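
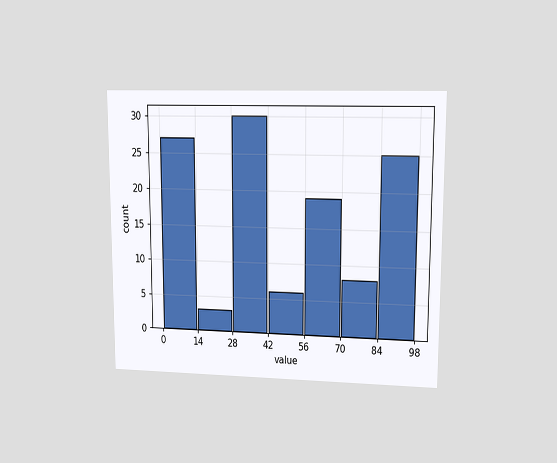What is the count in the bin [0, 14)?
27

The chart is viewed at a slight angle. The [0, 14) bin has height 27.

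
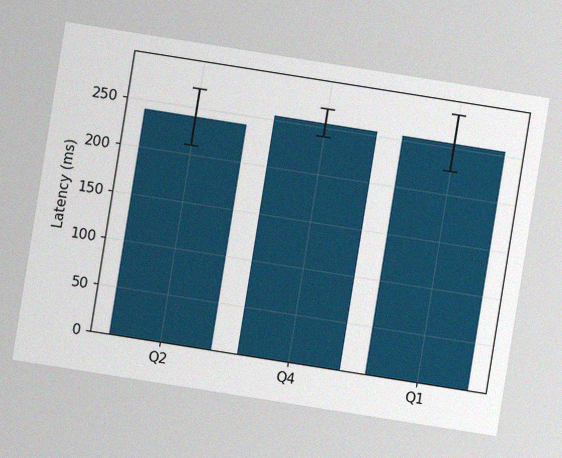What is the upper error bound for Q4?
The chart is tilted about 9° clockwise, with some photo noise. The Q4 bar's upper whisker reaches 270ms.

270ms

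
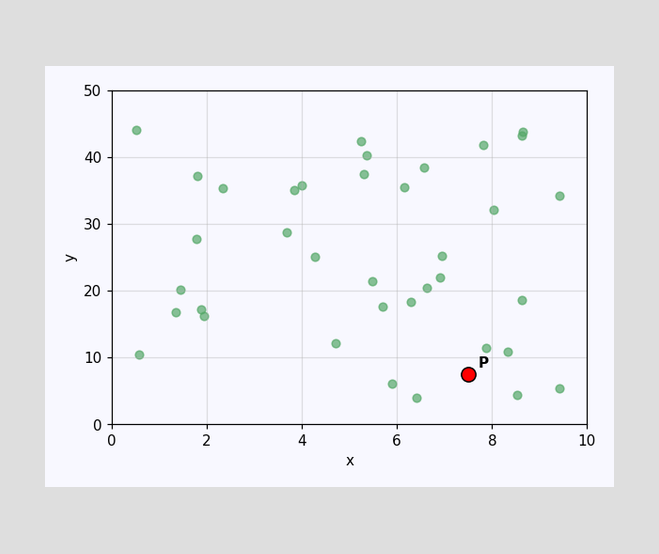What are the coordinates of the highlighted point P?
(7.5, 7.5)

Following the gridlines from P to each axis, P sits at (7.5, 7.5).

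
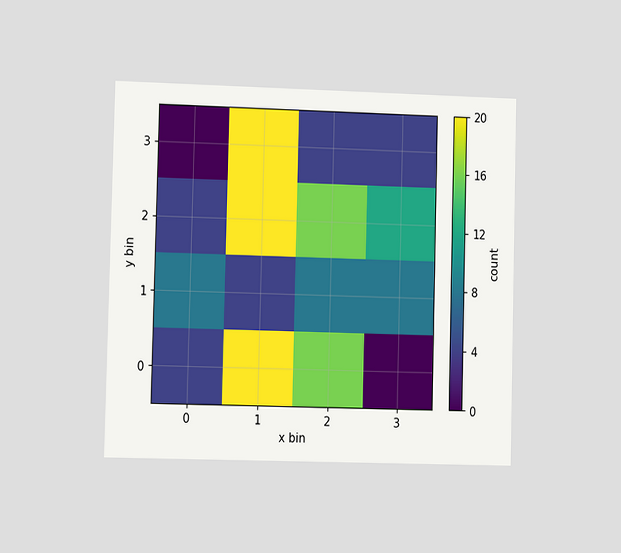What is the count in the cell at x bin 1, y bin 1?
4

The chart is viewed slightly from the left. Matching the cell (1, 1) against the colorbar gives 4.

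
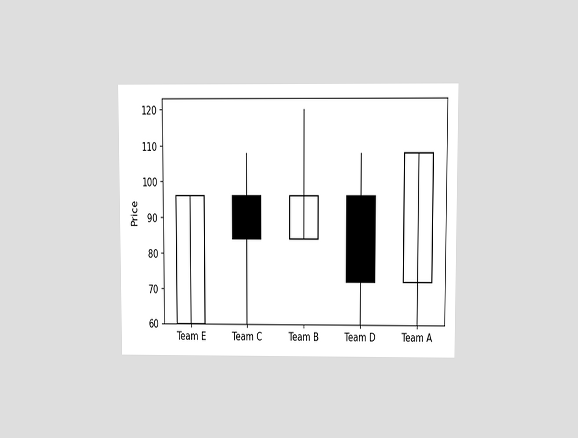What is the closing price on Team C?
84

The chart is viewed at a slight angle. The Team C candle closes at 84.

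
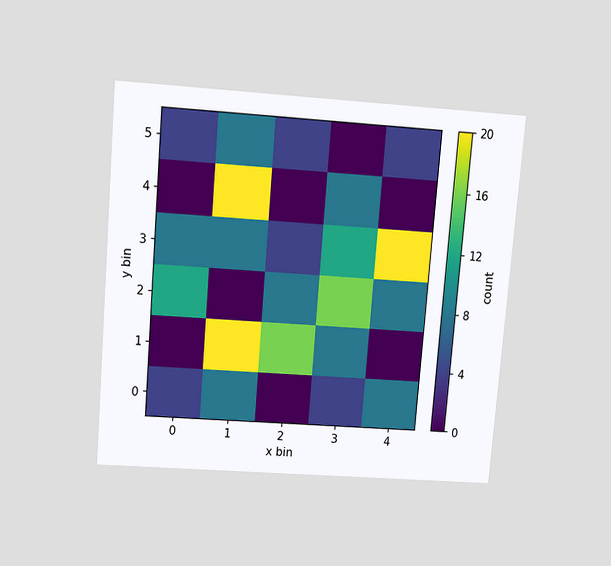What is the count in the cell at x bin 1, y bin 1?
The chart is tilted about 5° clockwise and viewed slightly from above. Matching the cell (1, 1) against the colorbar gives 20.

20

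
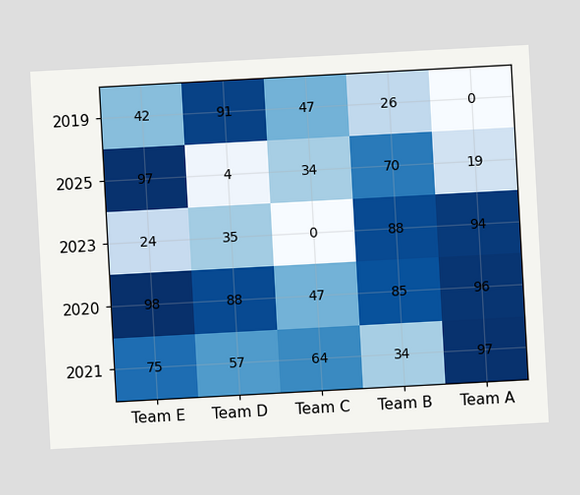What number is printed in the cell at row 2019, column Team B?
The chart is tilted about 3° counter-clockwise. The (2019, Team B) cell reads 26.

26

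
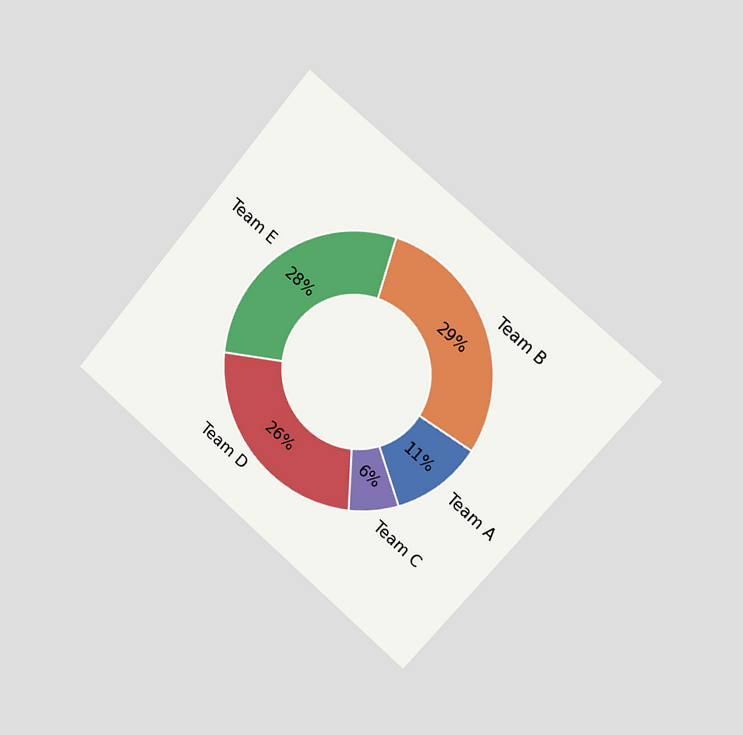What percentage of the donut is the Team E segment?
The chart is tilted about 40° clockwise and viewed slightly from the right. The Team E segment takes up 28% of the ring.

28%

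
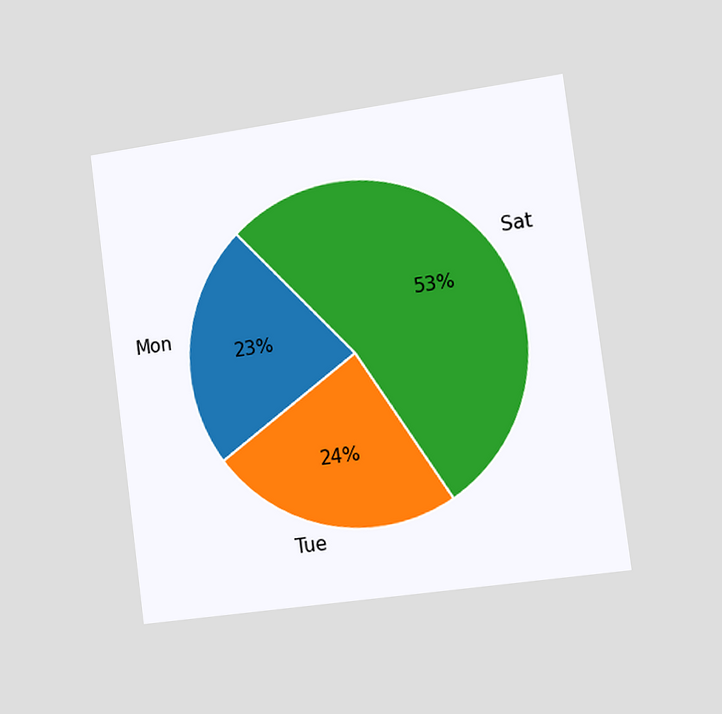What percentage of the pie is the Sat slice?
The chart is tilted about 7° counter-clockwise and viewed slightly from the right. The Sat slice takes up 53% of the pie.

53%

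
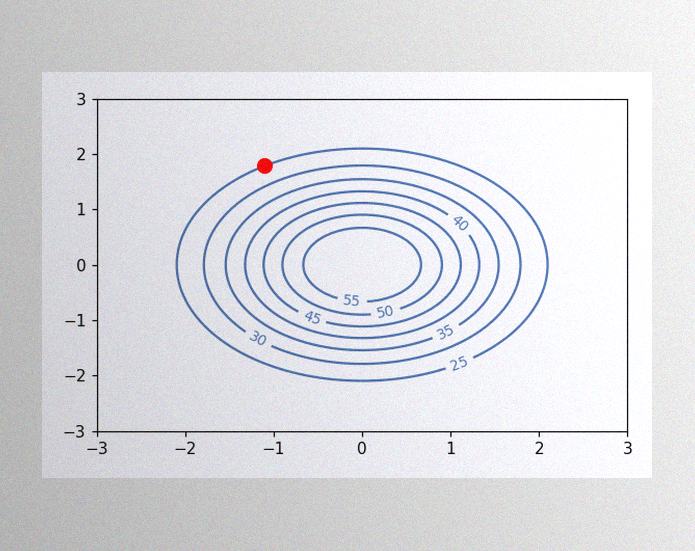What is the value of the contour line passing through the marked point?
The image has some photo noise and uneven lighting. The marked point sits on the contour labelled 25.

25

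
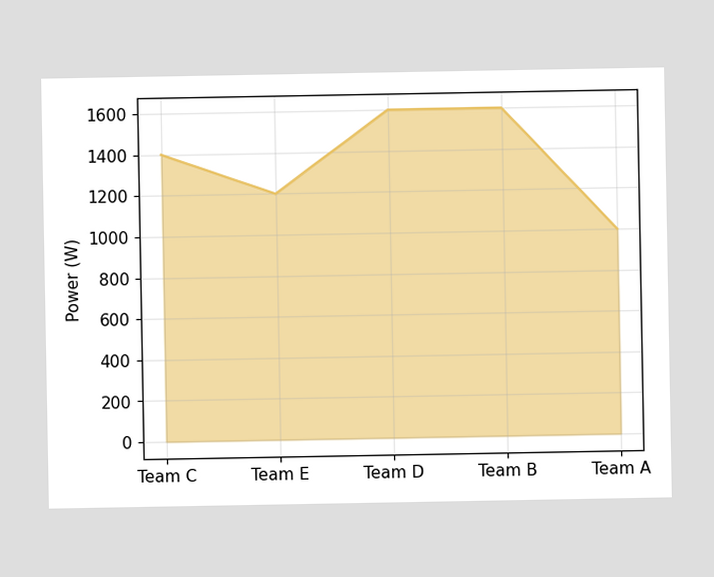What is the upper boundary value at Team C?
1400W

At Team C the upper boundary is at 1400W.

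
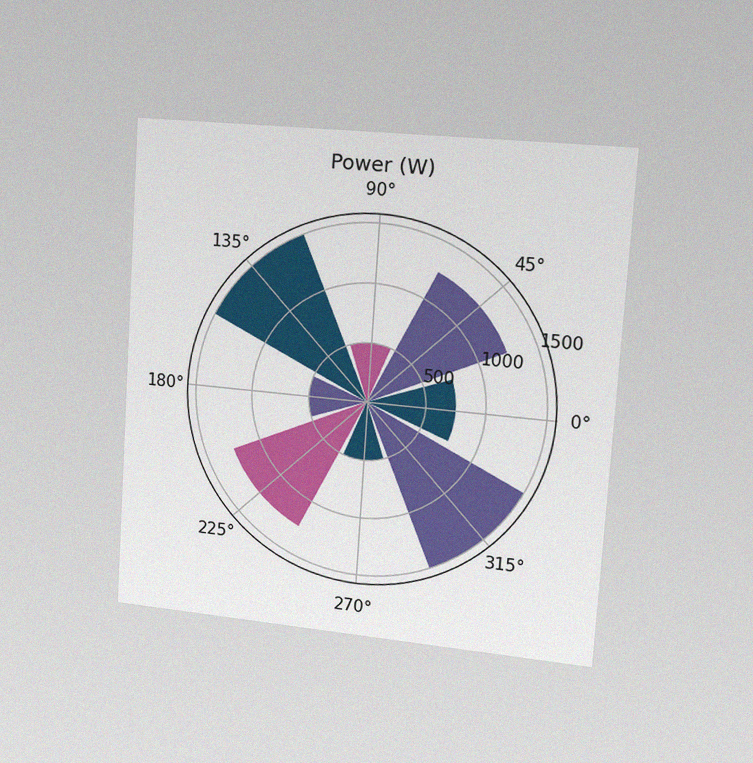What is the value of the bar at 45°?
1250W

The chart is tilted about 4° clockwise and viewed slightly from the right, with some photo noise. The bar at 45° reaches 1250W on the radial axis.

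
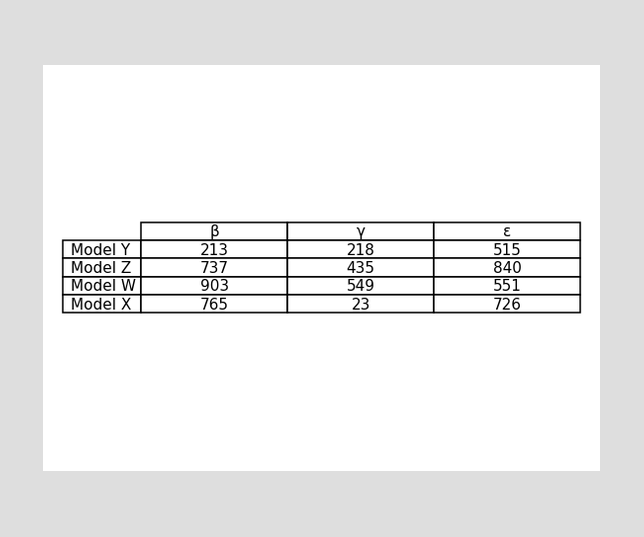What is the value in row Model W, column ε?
The (Model W, ε) cell reads 551.

551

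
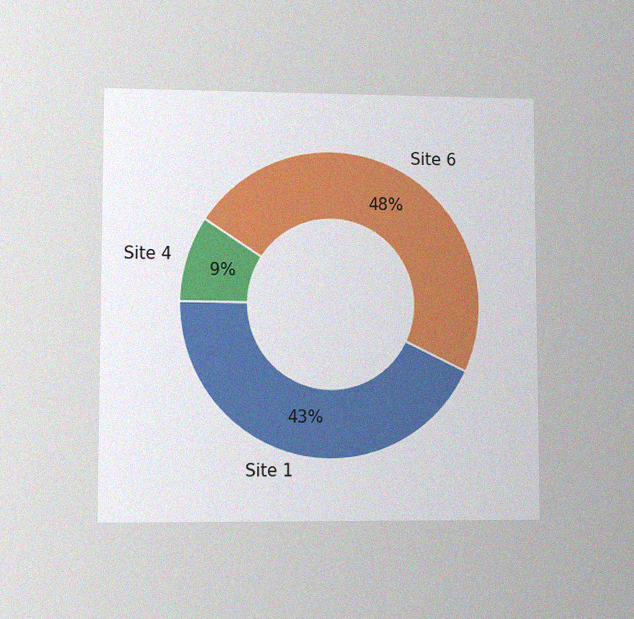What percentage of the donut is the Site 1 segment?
The chart is viewed at a slight angle, with some photo noise. The Site 1 segment takes up 43% of the ring.

43%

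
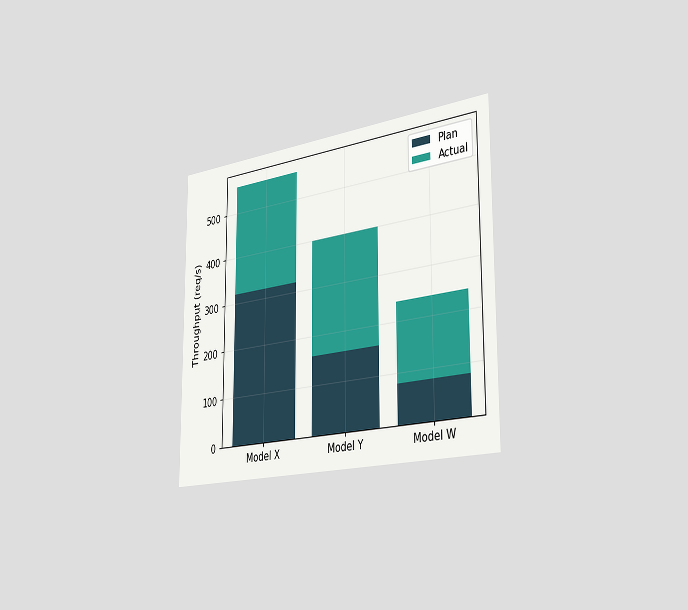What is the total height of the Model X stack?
The chart is viewed slightly from the right. The Model X stack's top reaches 560req/s on the y-axis.

560req/s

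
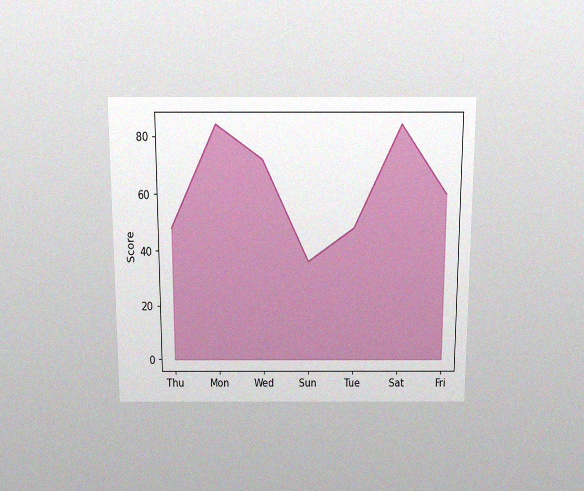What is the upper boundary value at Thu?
48

The chart is viewed slightly from above, with some photo noise. At Thu the upper boundary is at 48.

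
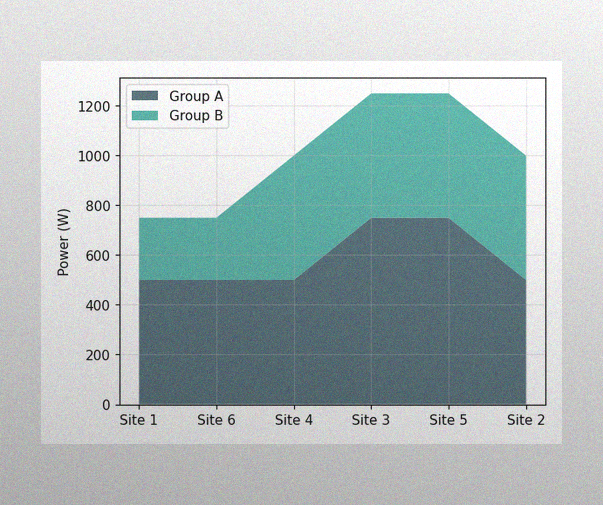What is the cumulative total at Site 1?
750W

The image has some photo noise and uneven lighting. The stacked total at Site 1 reaches 750W.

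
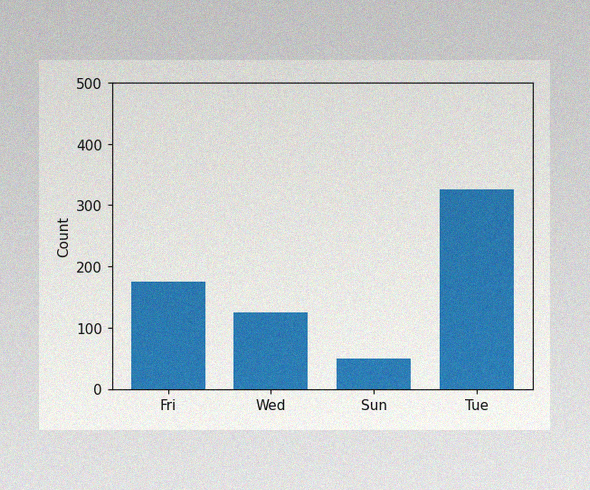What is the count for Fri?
The image has some photo noise and uneven lighting. Reading along the chart's y-axis, the Fri bar reaches 175.

175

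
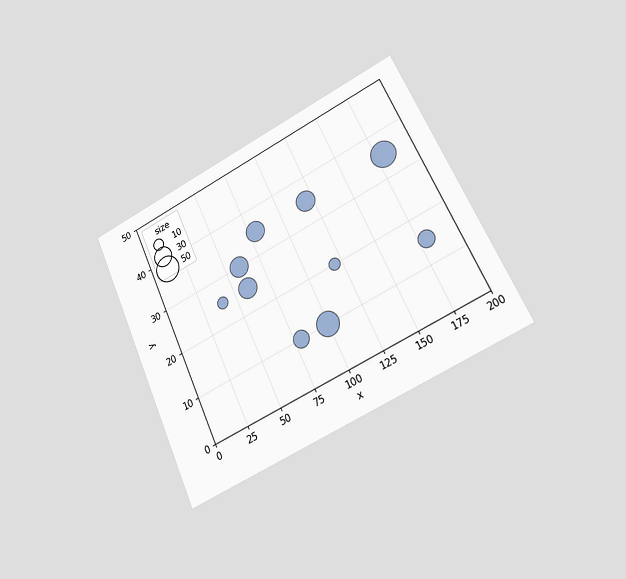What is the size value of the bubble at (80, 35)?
The chart is tilted about 25° counter-clockwise and viewed slightly from the right. Matching the bubble at (80, 35) against the size legend gives 30.

30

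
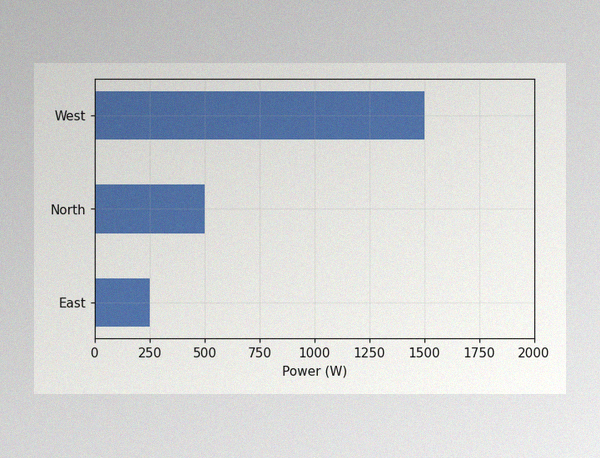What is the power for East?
The image has some photo noise and uneven lighting. Reading along the chart's x-axis, the East bar reaches 250W.

250W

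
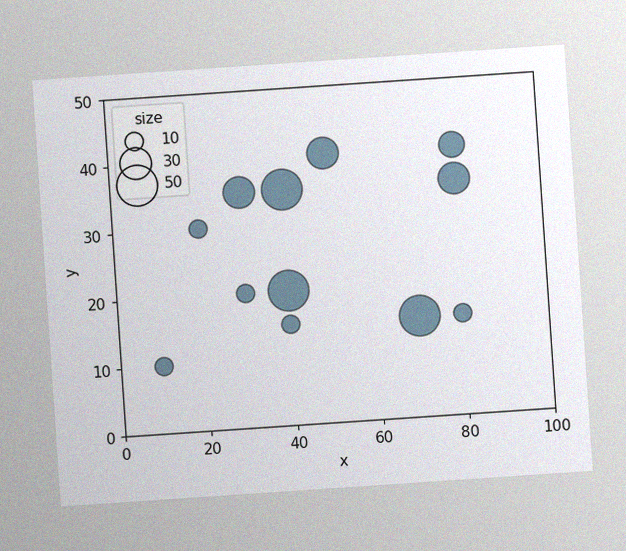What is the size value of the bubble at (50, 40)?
The chart is tilted about 4° counter-clockwise, with some photo noise. Matching the bubble at (50, 40) against the size legend gives 30.

30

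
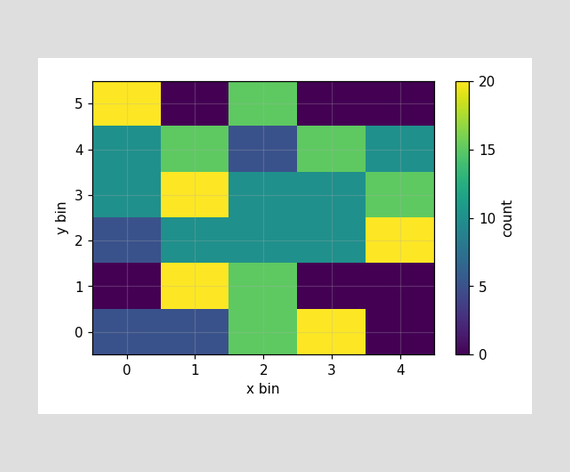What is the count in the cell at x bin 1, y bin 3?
20

Matching the cell (1, 3) against the colorbar gives 20.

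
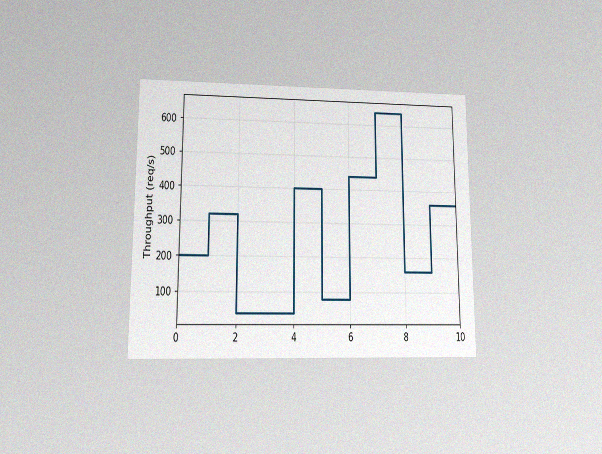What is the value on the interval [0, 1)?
200req/s

The chart is viewed at a slight angle, with some photo noise. On [0, 1) the step sits at 200req/s.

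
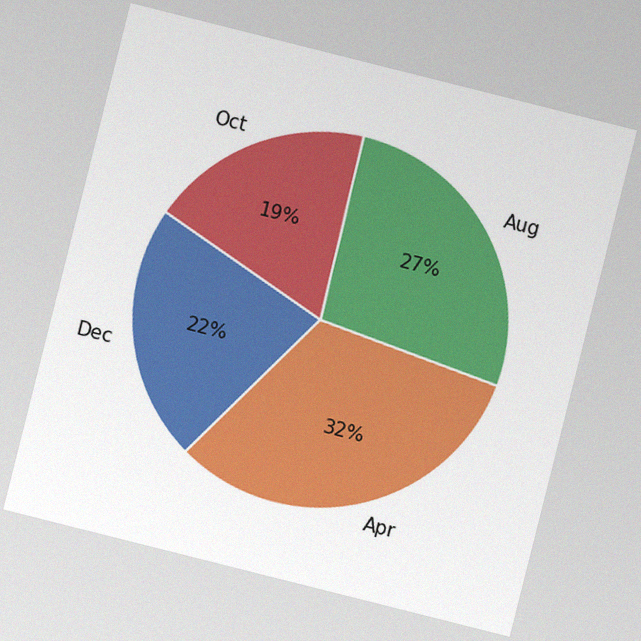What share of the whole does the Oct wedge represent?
19%

The chart is tilted about 14° clockwise, with some photo noise. The Oct slice takes up 19% of the pie.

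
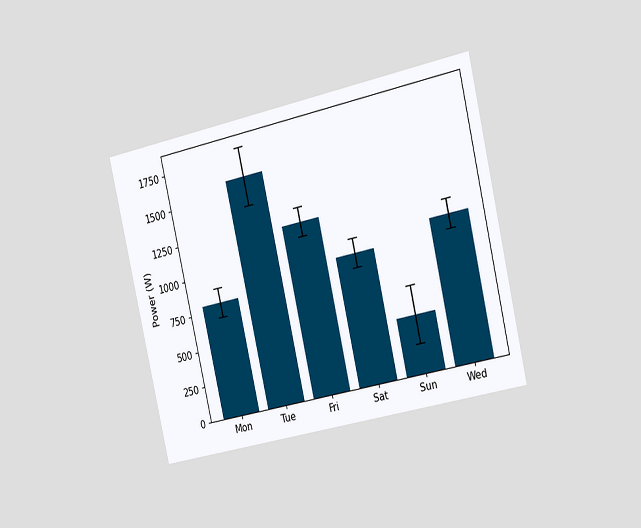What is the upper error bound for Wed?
1100W

The chart is tilted about 13° counter-clockwise and viewed slightly from the right. The Wed bar's upper whisker reaches 1100W.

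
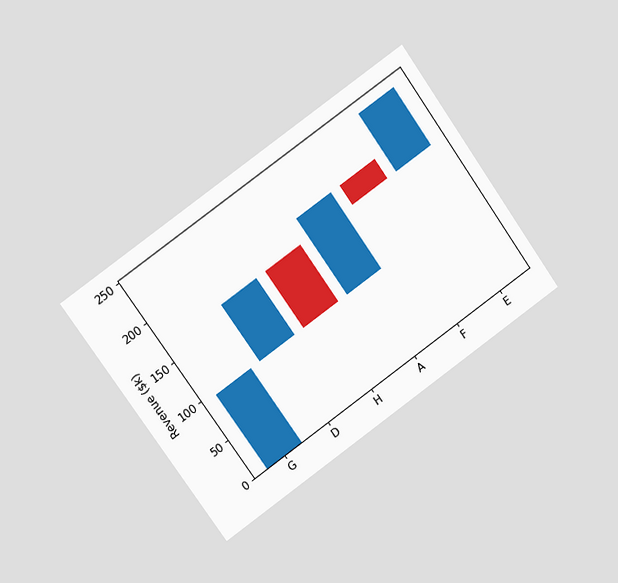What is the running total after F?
The chart is tilted about 35° counter-clockwise and viewed at a slight angle. After F the running total reaches $168k.

$168k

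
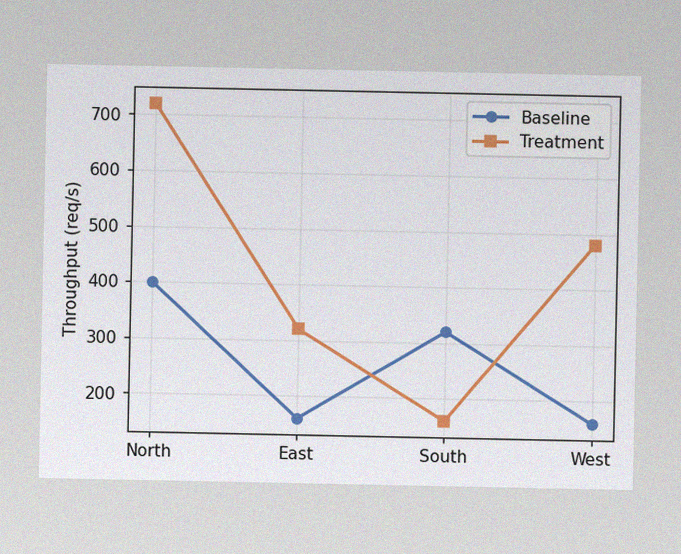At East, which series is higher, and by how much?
The image has some photo noise and uneven lighting. At East, Treatment sits above the other line by 160req/s.

Treatment, by 160req/s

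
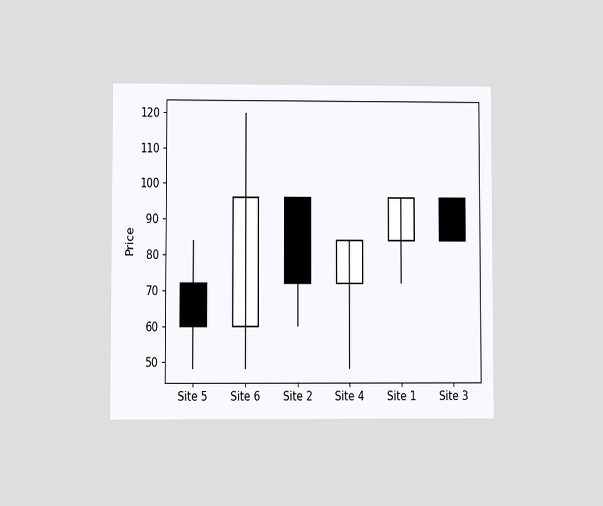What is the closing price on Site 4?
The chart is viewed at a slight angle. The Site 4 candle closes at 84.

84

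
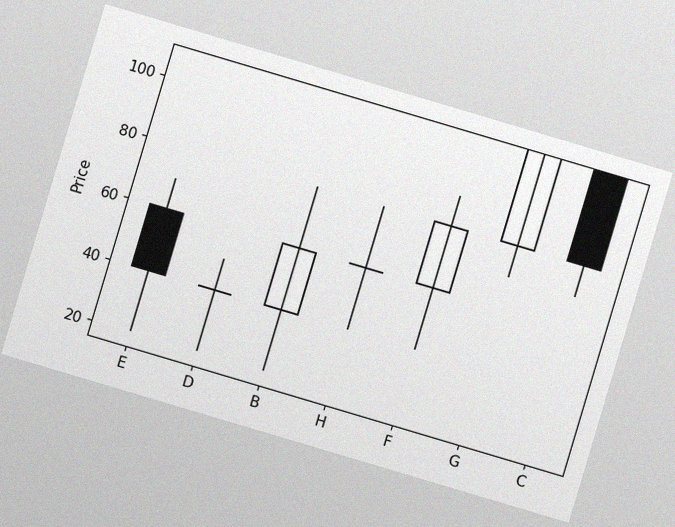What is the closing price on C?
80

The chart is tilted about 17° clockwise, with some photo noise. The C candle closes at 80.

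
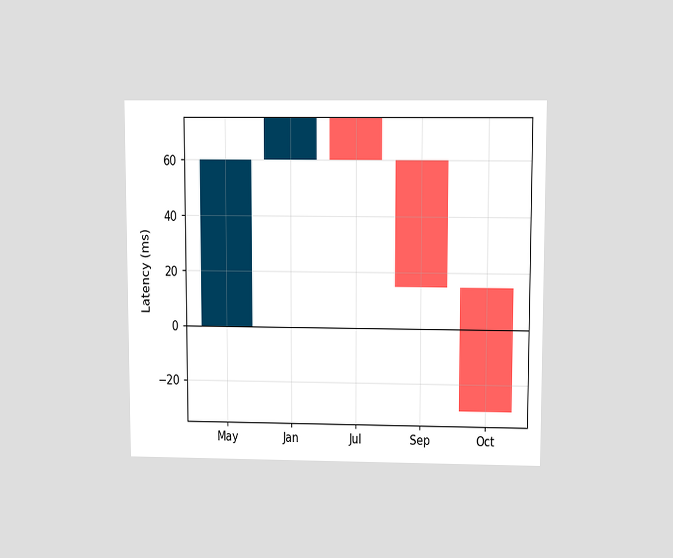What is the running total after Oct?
The chart is viewed slightly from above. After Oct the running total reaches -30ms.

-30ms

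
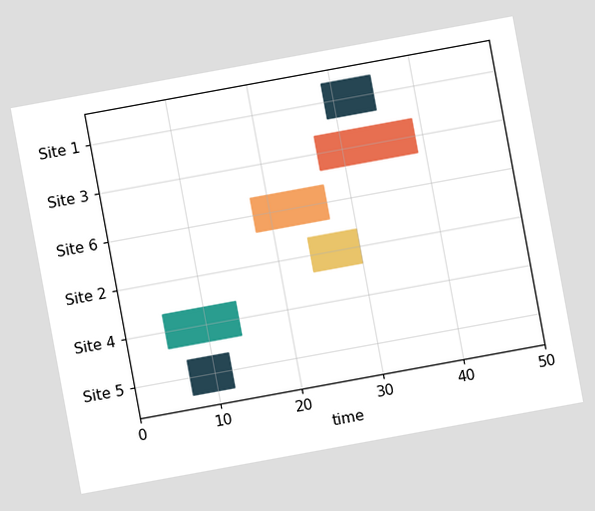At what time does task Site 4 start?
The chart is tilted about 10° counter-clockwise. The Site 4 bar begins at t=5.

5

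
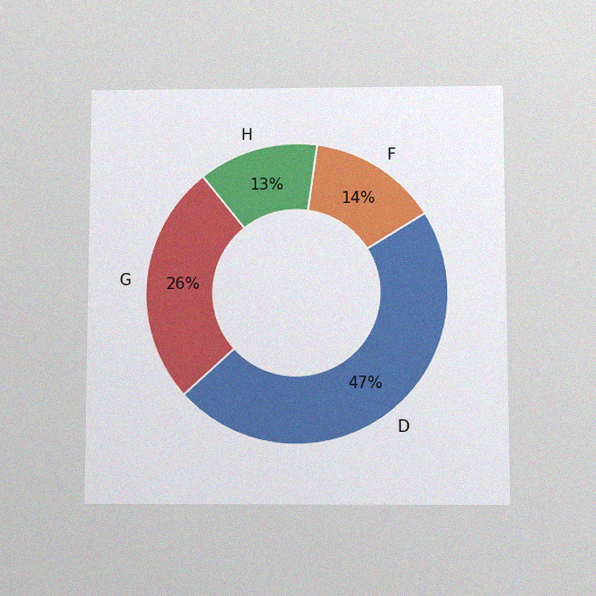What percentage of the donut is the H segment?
The chart is viewed slightly from below, with some photo noise. The H segment takes up 13% of the ring.

13%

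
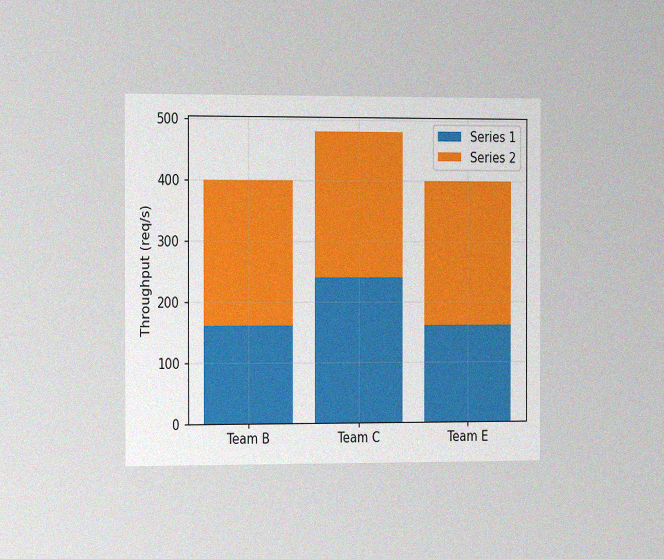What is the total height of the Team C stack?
The chart is viewed slightly from the left, with some photo noise. The Team C stack's top reaches 480req/s on the y-axis.

480req/s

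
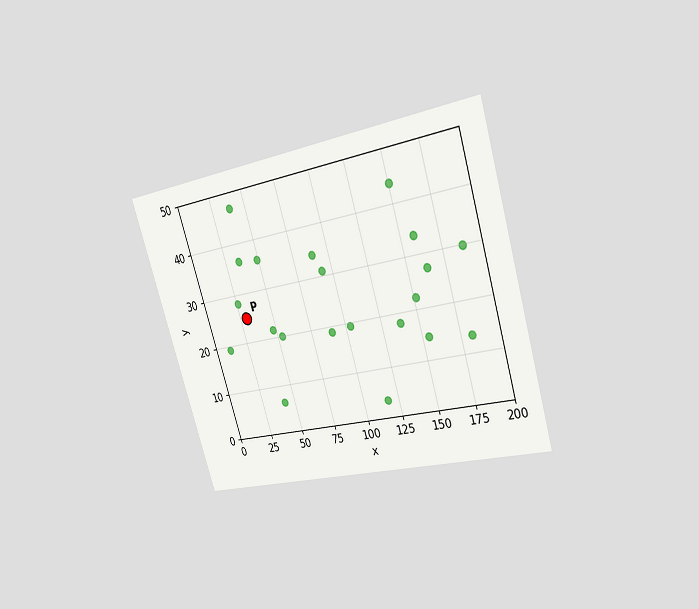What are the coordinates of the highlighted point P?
The chart is tilted about 17° counter-clockwise and viewed slightly from the right. Following the gridlines from P to each axis, P sits at (30, 25).

(30, 25)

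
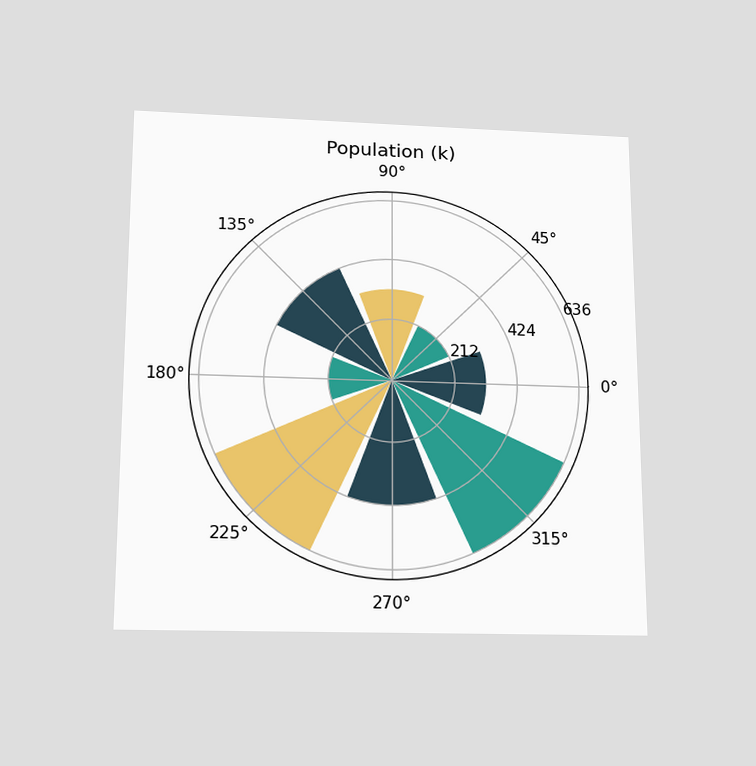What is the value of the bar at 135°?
424k

The chart is viewed slightly from below. The bar at 135° reaches 424k on the radial axis.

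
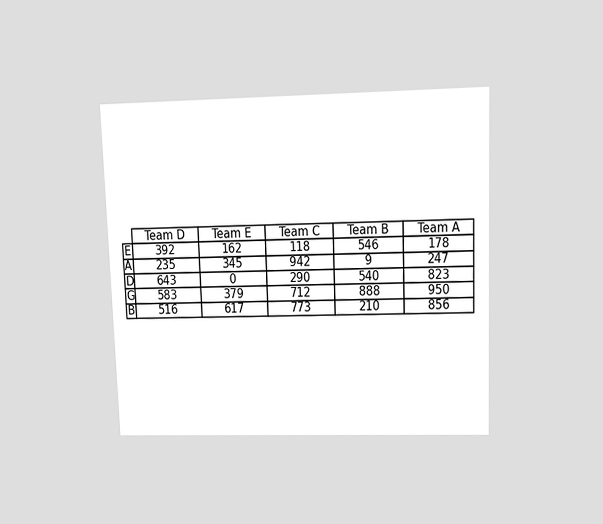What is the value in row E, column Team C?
The chart is tilted about 2° counter-clockwise and viewed at a slight angle. The (E, Team C) cell reads 118.

118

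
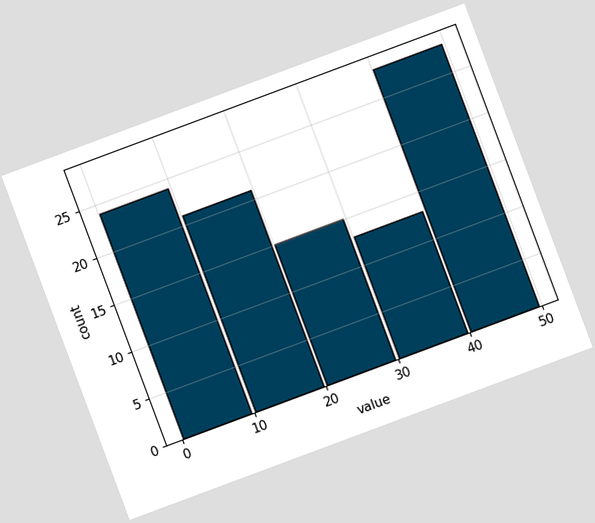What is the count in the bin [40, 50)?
28

The chart is tilted about 20° counter-clockwise. The [40, 50) bin has height 28.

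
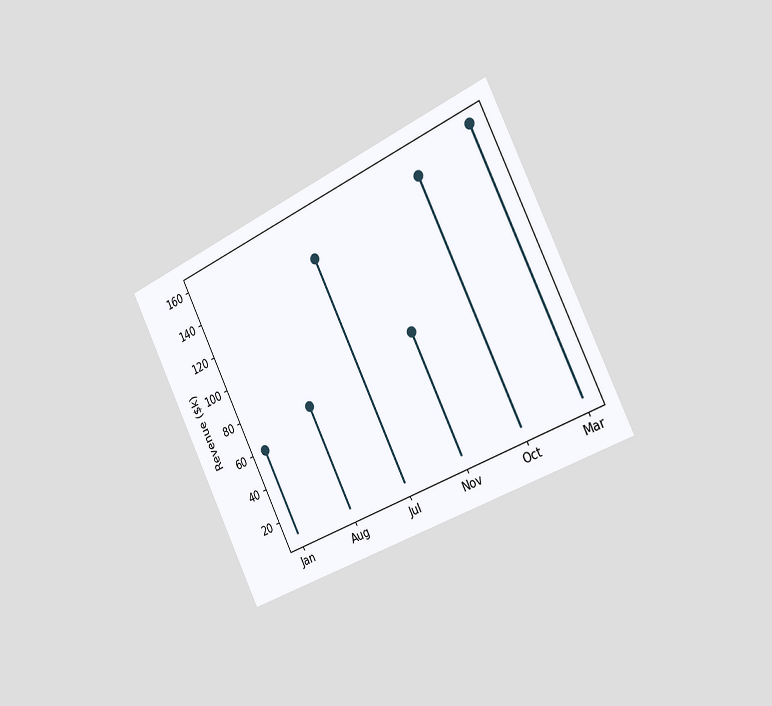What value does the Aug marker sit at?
The chart is tilted about 26° counter-clockwise and viewed slightly from the right. The Aug marker sits at $70k.

$70k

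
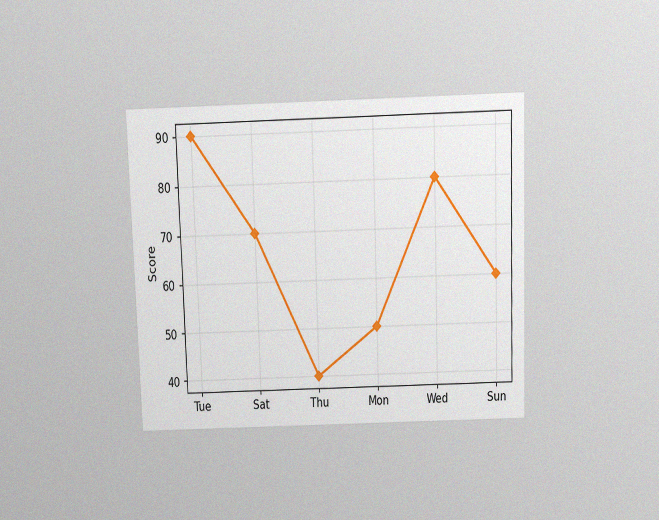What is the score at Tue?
90

The chart is viewed slightly from above, with some photo noise. At Tue, the line is at 90.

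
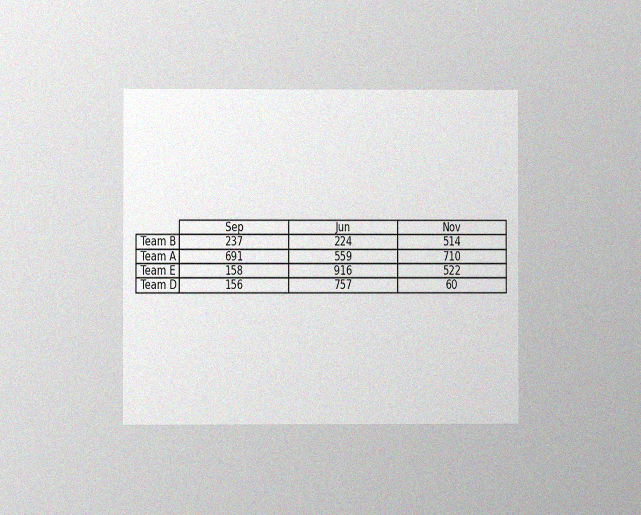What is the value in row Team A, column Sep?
691

The chart is viewed at a slight angle, with some photo noise. The (Team A, Sep) cell reads 691.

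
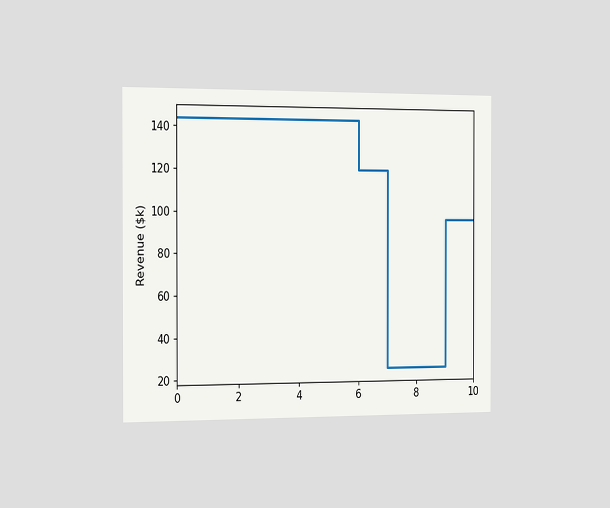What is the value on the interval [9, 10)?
The chart is viewed slightly from the left. On [9, 10) the step sits at $96k.

$96k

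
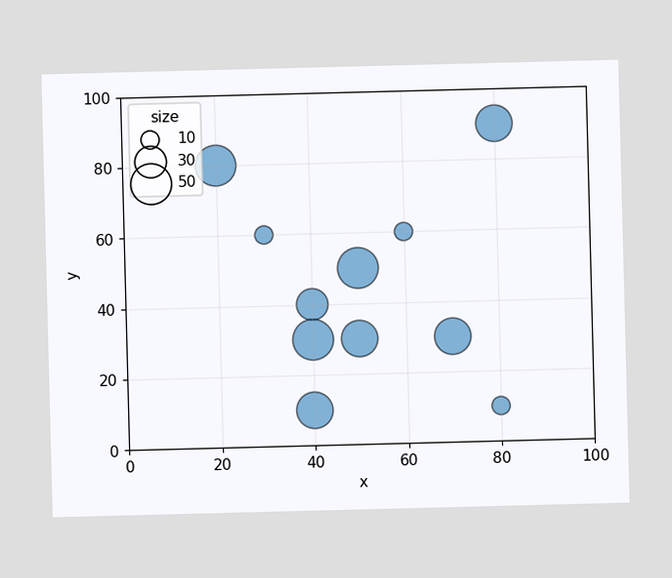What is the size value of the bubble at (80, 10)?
Matching the bubble at (80, 10) against the size legend gives 10.

10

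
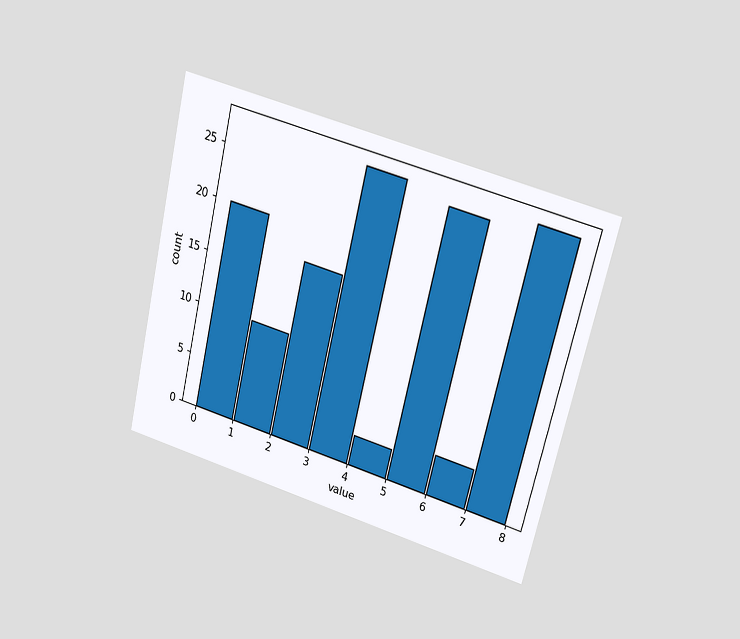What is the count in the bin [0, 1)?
The chart is tilted about 13° clockwise and viewed at a slight angle. The [0, 1) bin has height 20.

20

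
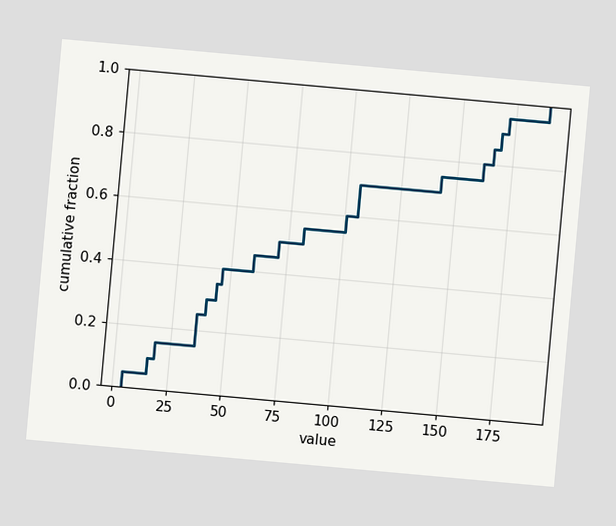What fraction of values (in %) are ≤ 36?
The chart is tilted about 5° clockwise. At x=36 the ECDF step is at 25%.

25%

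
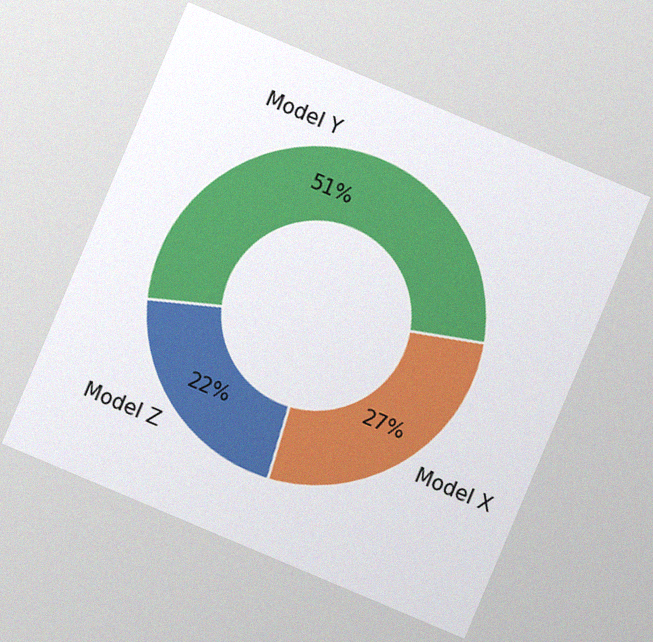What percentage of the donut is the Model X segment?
The chart is tilted about 23° clockwise, with some photo noise. The Model X segment takes up 27% of the ring.

27%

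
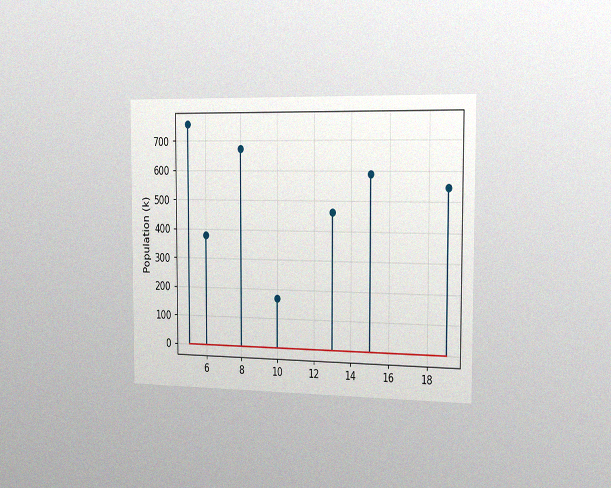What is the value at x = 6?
The chart is viewed slightly from the right, with some photo noise. The stem at x=6 reaches 378k.

378k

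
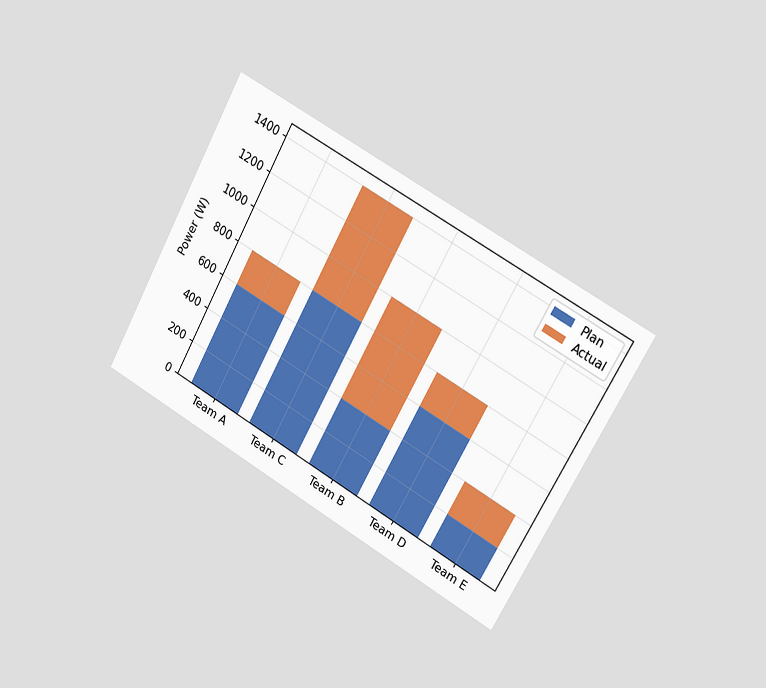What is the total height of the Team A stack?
The chart is tilted about 29° clockwise and viewed slightly from the right. The Team A stack's top reaches 800W on the y-axis.

800W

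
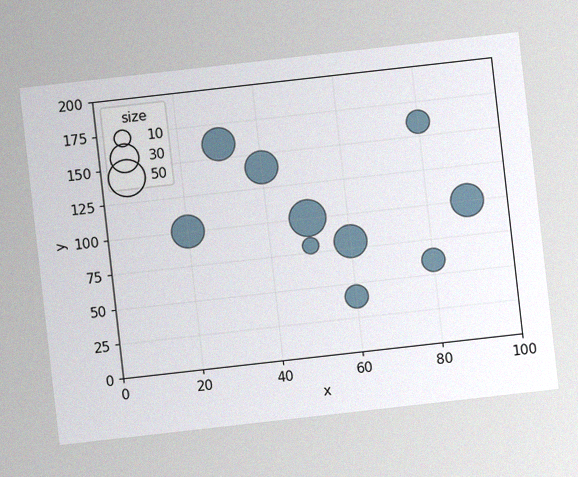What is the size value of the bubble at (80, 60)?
20

The chart is tilted about 6° counter-clockwise, with some photo noise. Matching the bubble at (80, 60) against the size legend gives 20.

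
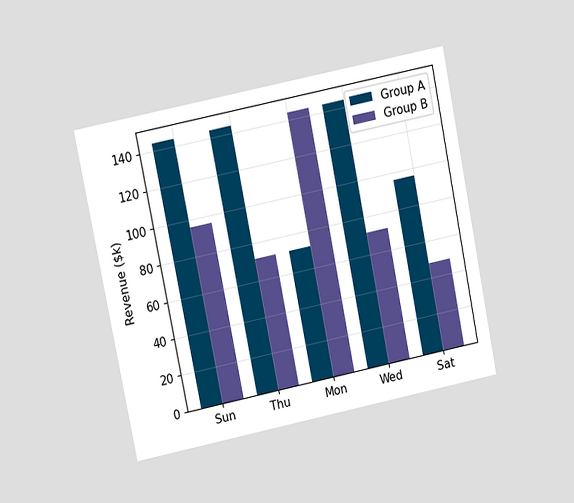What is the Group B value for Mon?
The chart is tilted about 11° counter-clockwise and viewed at a slight angle. The Group B bar at Mon reaches $144k on the y-axis.

$144k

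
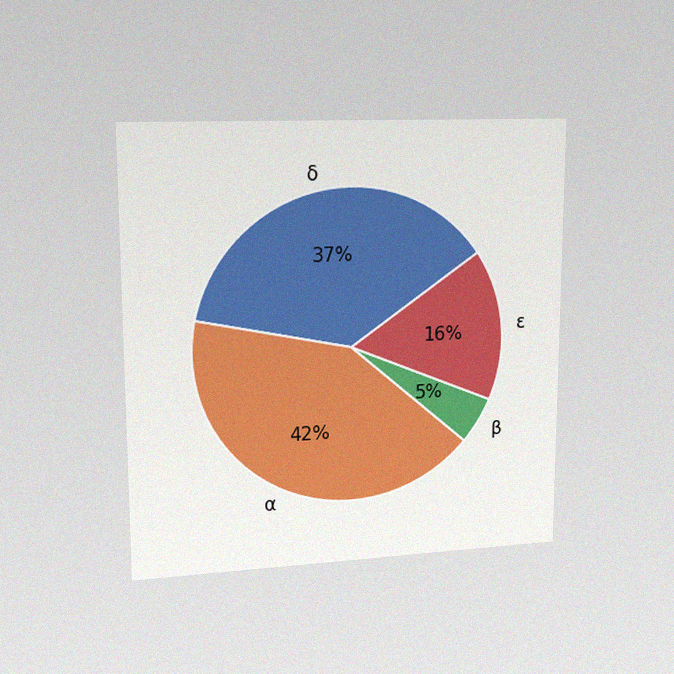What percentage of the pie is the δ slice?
The chart is viewed slightly from the left, with some photo noise. The δ slice takes up 37% of the pie.

37%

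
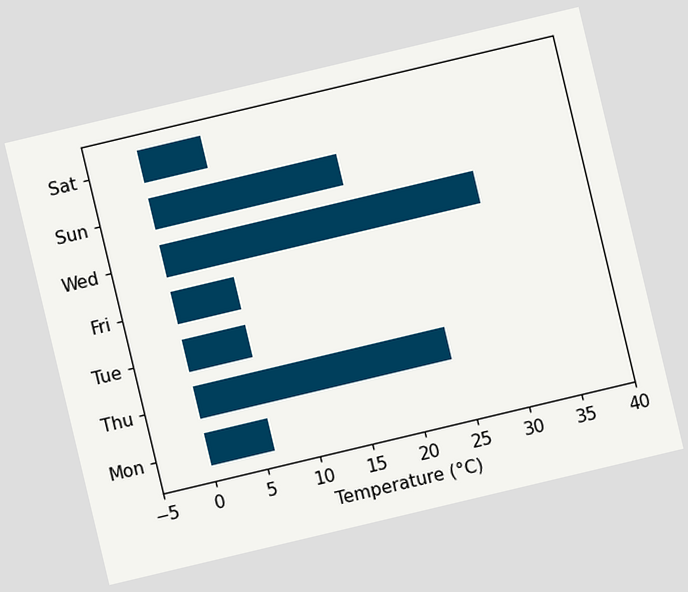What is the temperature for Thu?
The chart is tilted about 13° counter-clockwise. Reading along the chart's x-axis, the Thu bar reaches 24°C.

24°C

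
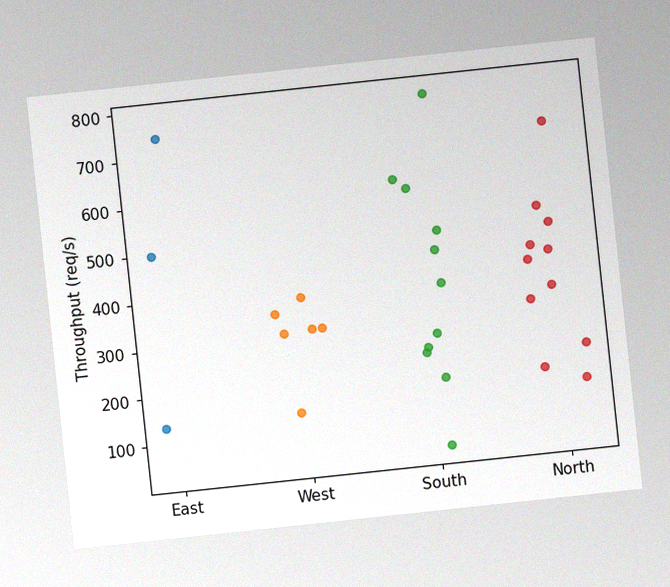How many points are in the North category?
11

The chart is tilted about 6° counter-clockwise, with some photo noise. Counting the markers in the North column gives 11.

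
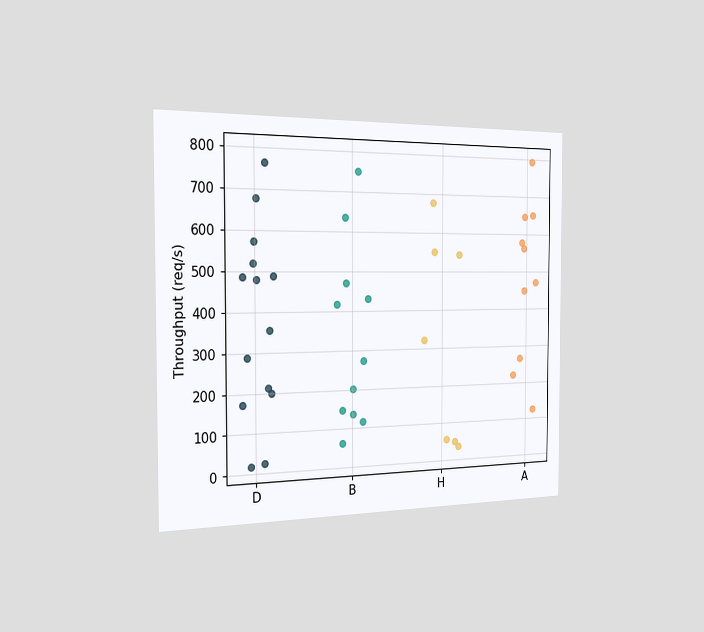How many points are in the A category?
The chart is viewed slightly from the left. Counting the markers in the A column gives 10.

10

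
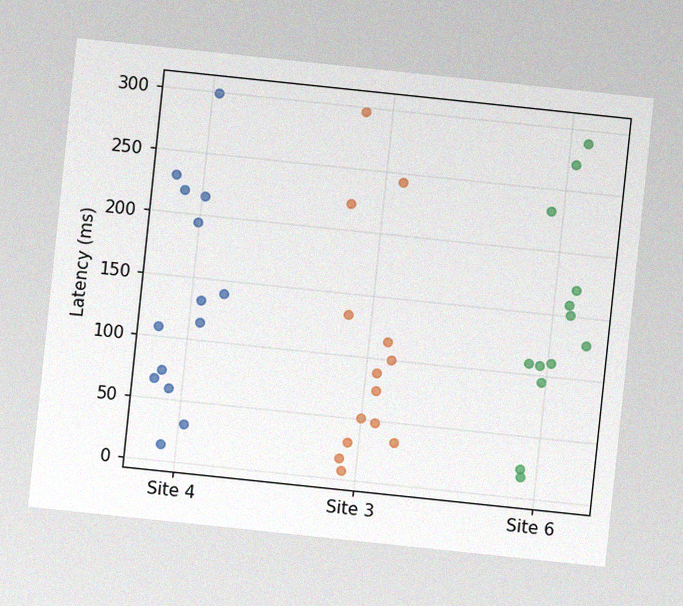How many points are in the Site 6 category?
13

The chart is tilted about 6° clockwise, with some photo noise. Counting the markers in the Site 6 column gives 13.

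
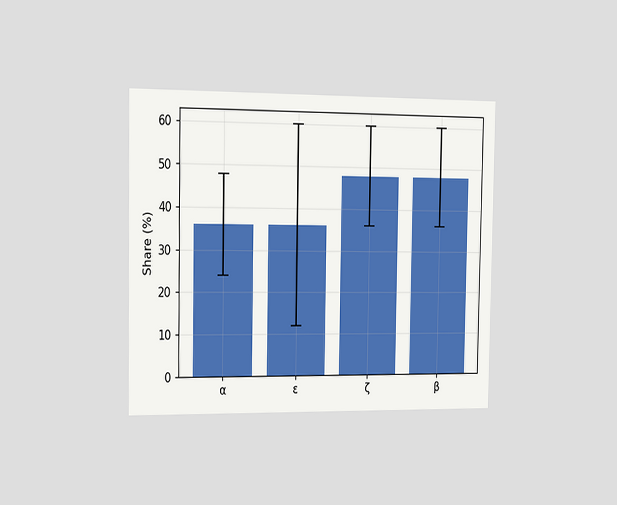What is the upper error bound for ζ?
60%

The chart is viewed slightly from the left. The ζ bar's upper whisker reaches 60%.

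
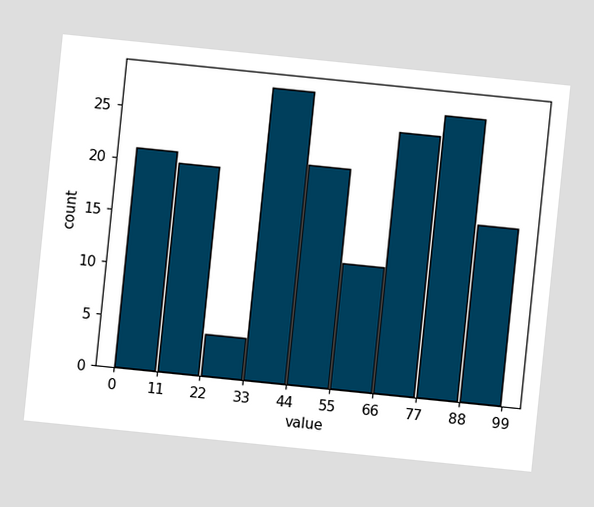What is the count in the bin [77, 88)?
The chart is tilted about 6° clockwise. The [77, 88) bin has height 27.

27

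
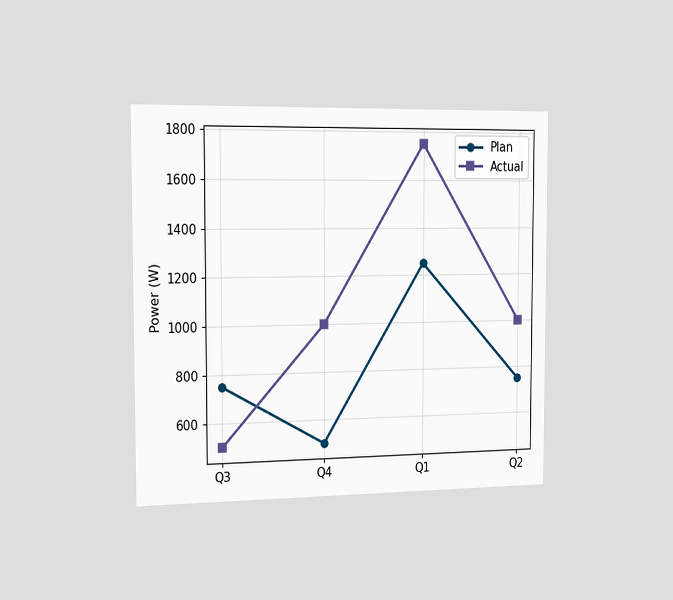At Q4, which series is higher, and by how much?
The chart is viewed slightly from the left. At Q4, Actual sits above the other line by 500W.

Actual, by 500W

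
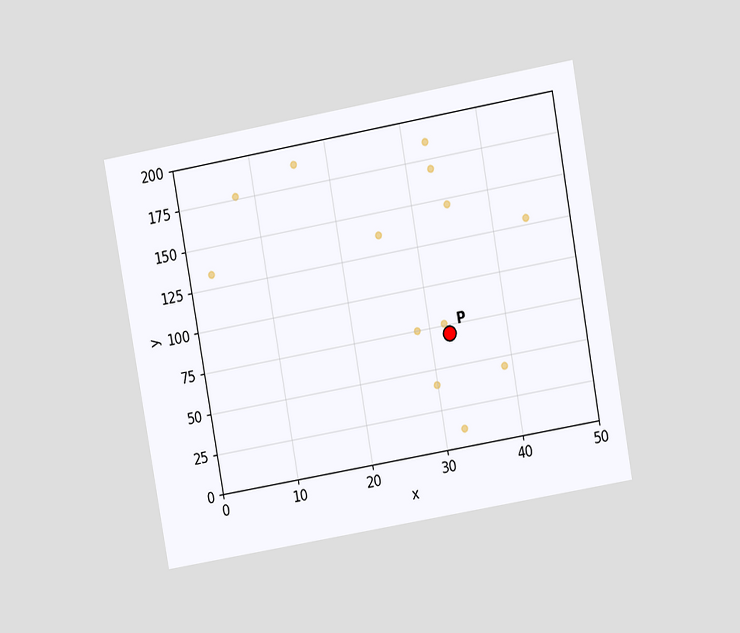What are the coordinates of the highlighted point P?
The chart is tilted about 10° counter-clockwise and viewed at a slight angle. Following the gridlines from P to each axis, P sits at (32.5, 70).

(32.5, 70)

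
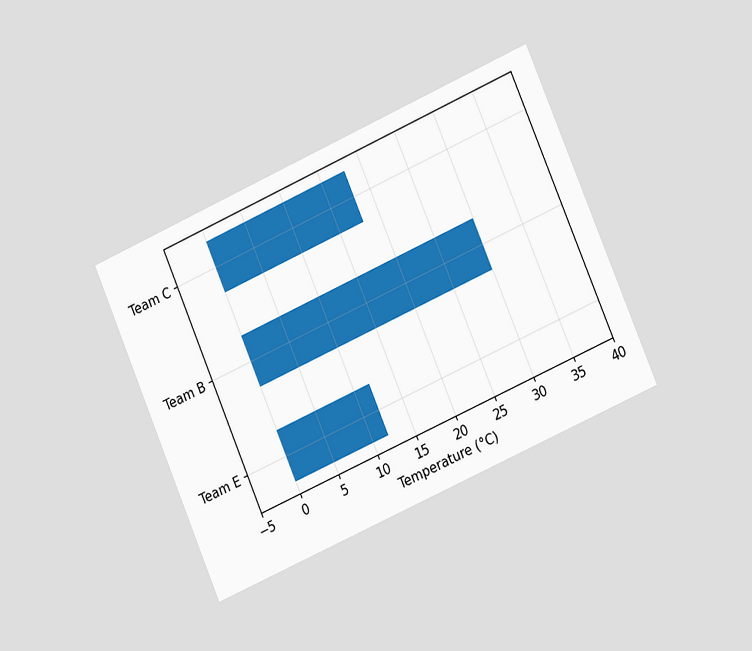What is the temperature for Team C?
The chart is tilted about 24° counter-clockwise and viewed slightly from the right. Reading along the chart's x-axis, the Team C bar reaches 18°C.

18°C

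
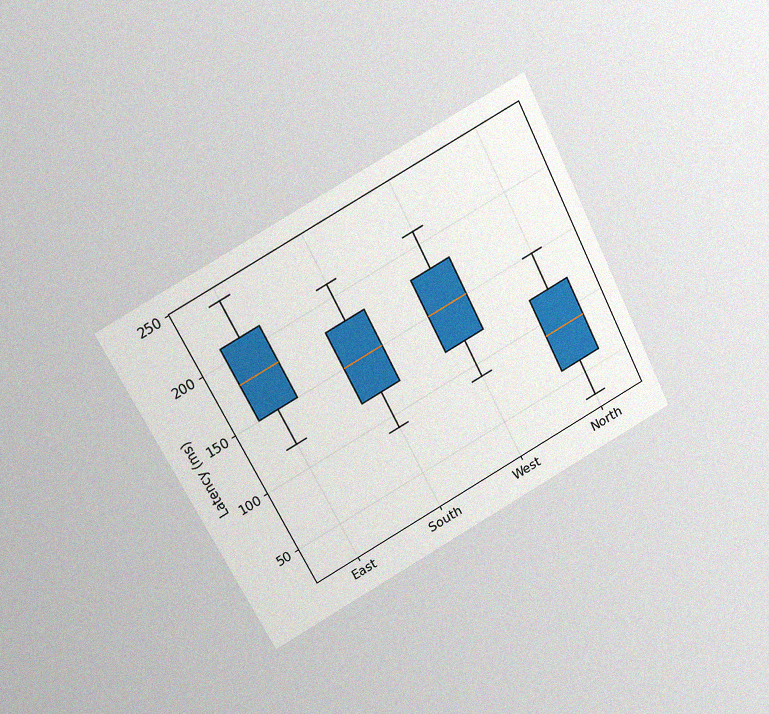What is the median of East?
180ms

The chart is tilted about 27° counter-clockwise and viewed slightly from above, with some photo noise. The median line in the East box sits at 180ms.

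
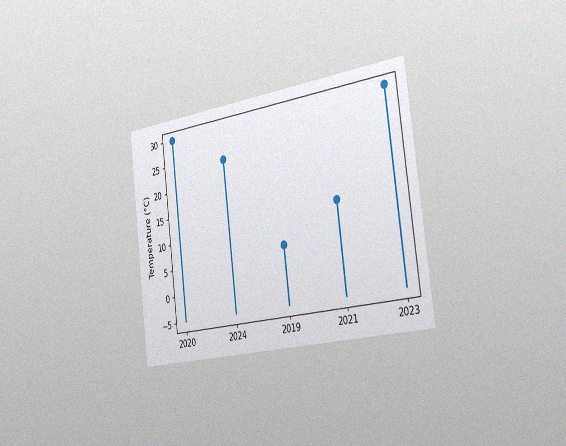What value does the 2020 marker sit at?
30°C

The chart is tilted about 7° counter-clockwise and viewed slightly from the right, with some photo noise. The 2020 marker sits at 30°C.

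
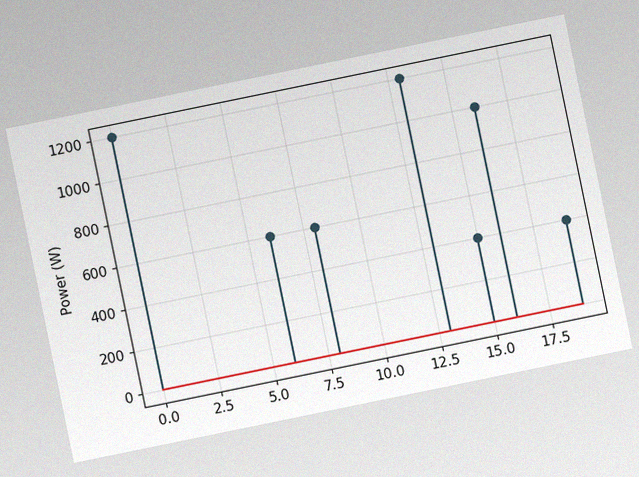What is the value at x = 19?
400W

The chart is tilted about 12° counter-clockwise, with some photo noise. The stem at x=19 reaches 400W.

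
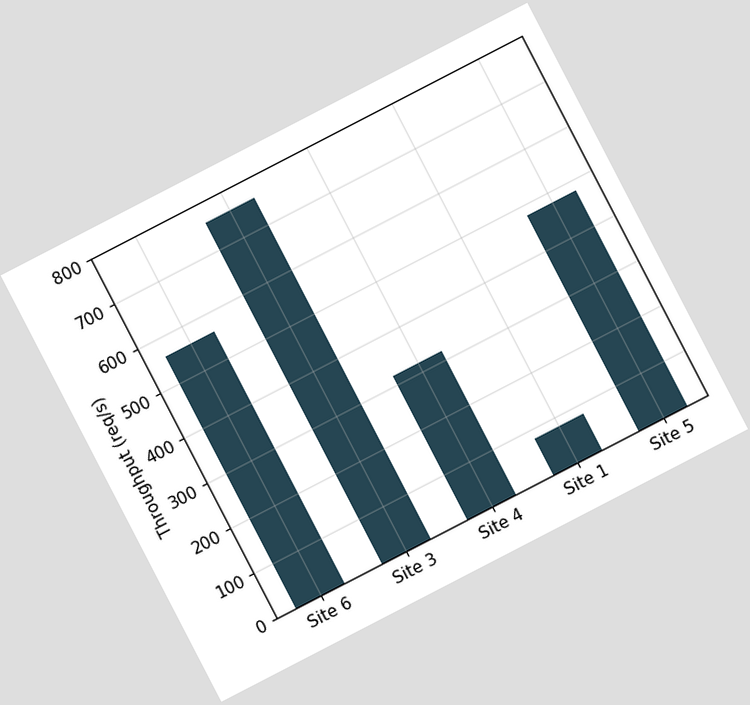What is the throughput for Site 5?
480req/s

The chart is tilted about 27° counter-clockwise. Reading along the chart's y-axis, the Site 5 bar reaches 480req/s.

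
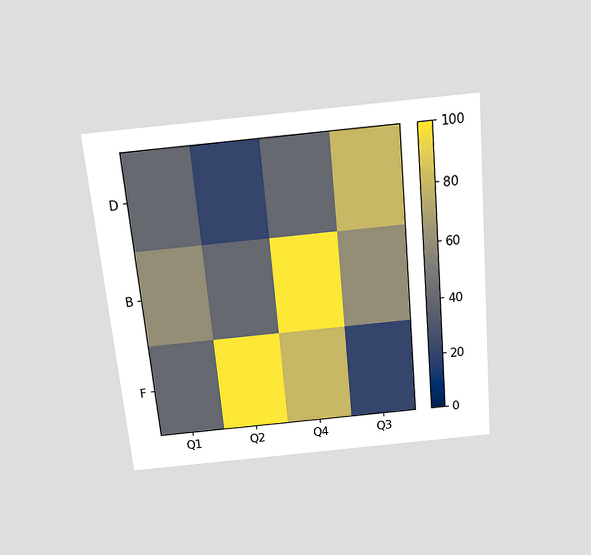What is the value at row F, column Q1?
40

The chart is tilted about 5° counter-clockwise and viewed slightly from above. Matching cell (F, Q1) against the colorbar gives 40.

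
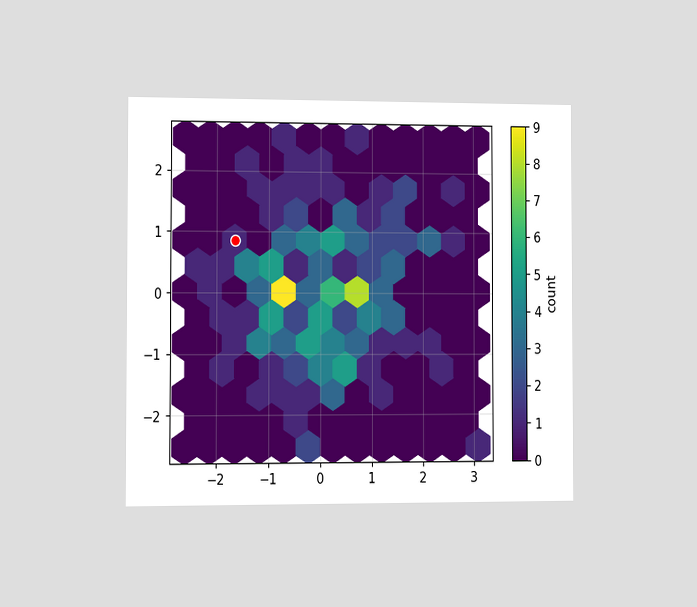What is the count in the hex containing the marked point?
The chart is viewed slightly from the left. The marked hex reads 1 on the colorbar.

1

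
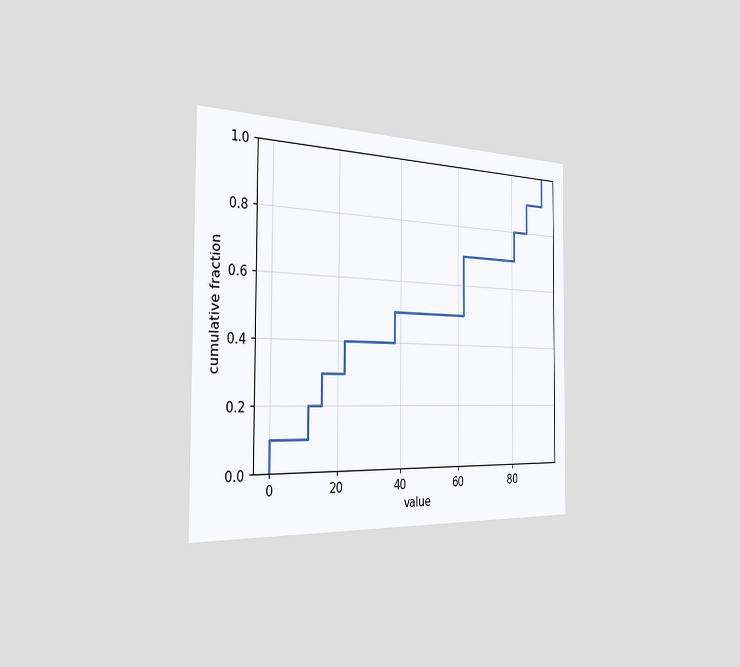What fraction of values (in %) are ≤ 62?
The chart is viewed slightly from the left. At x=62 the ECDF step is at 70%.

70%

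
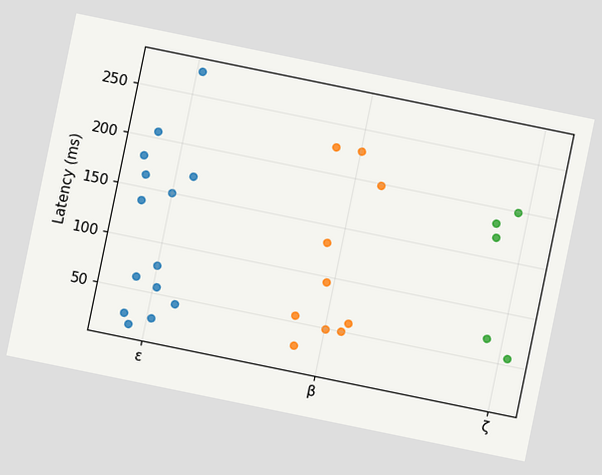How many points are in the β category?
The chart is tilted about 12° clockwise. Counting the markers in the β column gives 10.

10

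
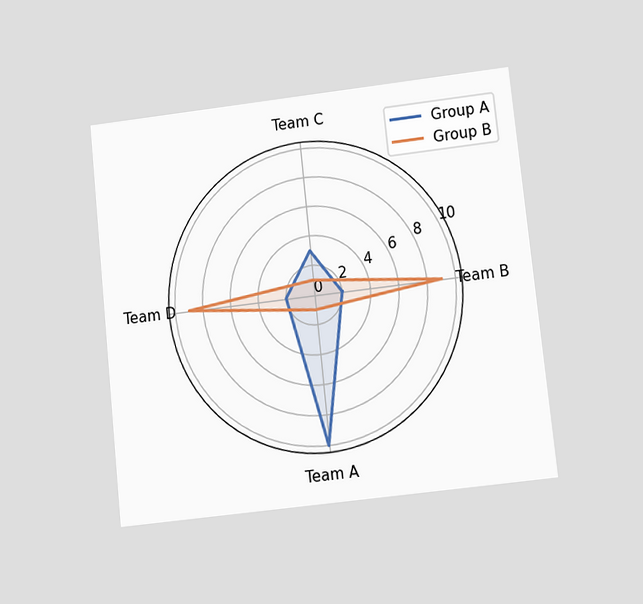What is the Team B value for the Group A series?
The chart is tilted about 6° counter-clockwise and viewed at a slight angle. On the Team B axis, Group A reaches 2.

2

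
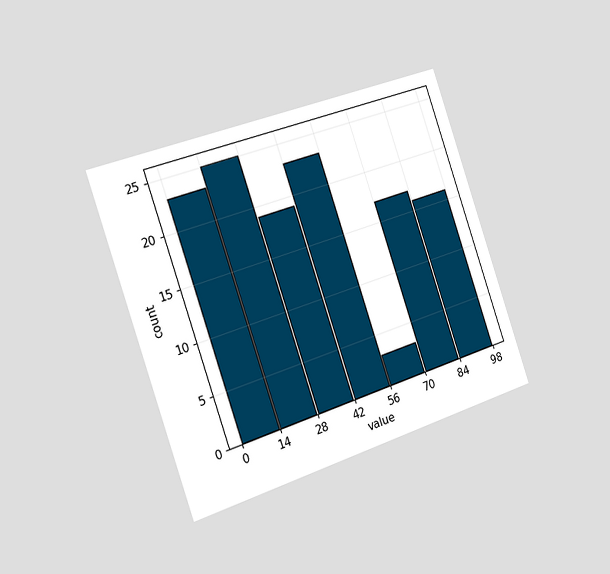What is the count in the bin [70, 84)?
17

The chart is tilted about 19° counter-clockwise and viewed slightly from the left. The [70, 84) bin has height 17.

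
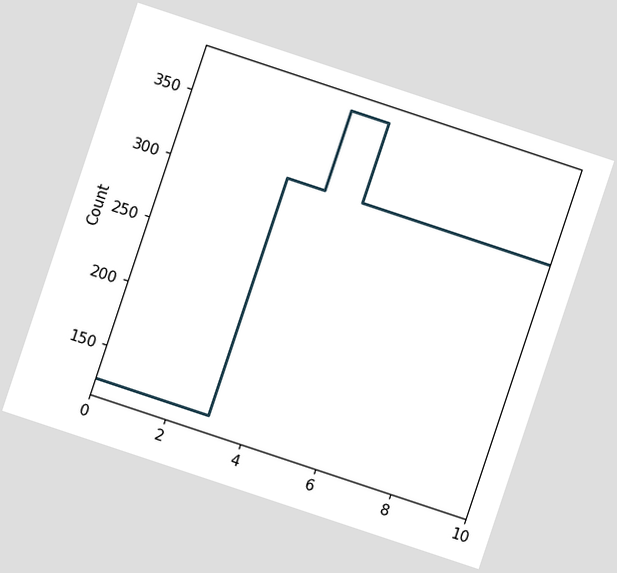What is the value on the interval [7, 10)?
310

The chart is tilted about 18° clockwise. On [7, 10) the step sits at 310.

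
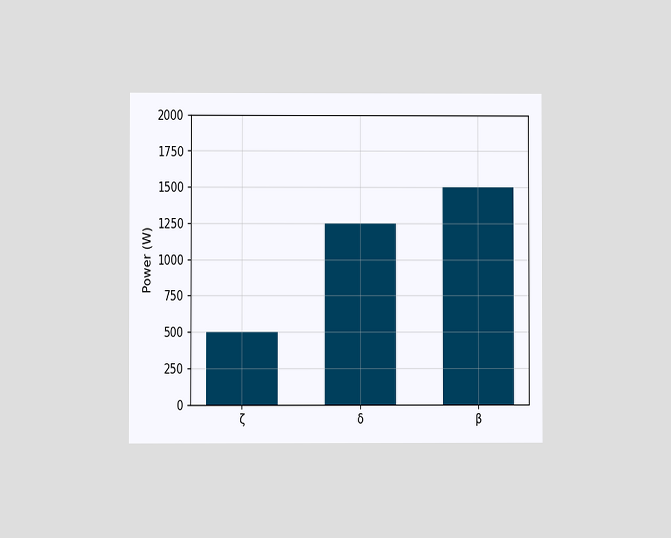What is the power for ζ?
500W

The chart is viewed at a slight angle. Reading along the chart's y-axis, the ζ bar reaches 500W.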